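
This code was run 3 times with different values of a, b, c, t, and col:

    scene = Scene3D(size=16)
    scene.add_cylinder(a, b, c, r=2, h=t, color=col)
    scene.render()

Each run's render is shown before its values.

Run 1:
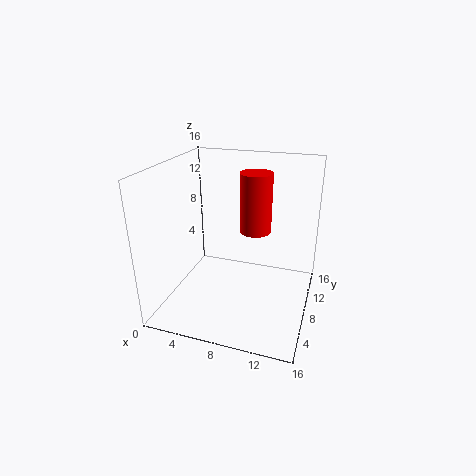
a = 8.5
b = 13.5
c = 6.5
t = 7.5
col = 'red'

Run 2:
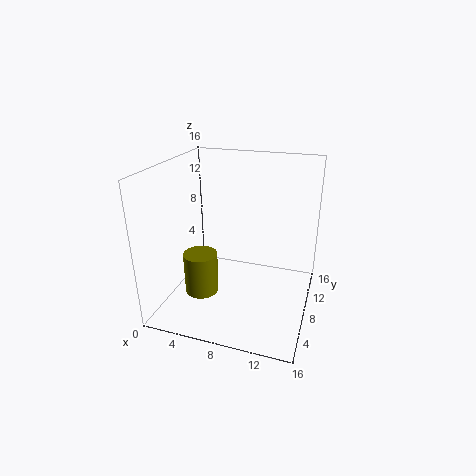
a = 3.5
b = 7.5
c = 0.5
t = 5
col = 'olive'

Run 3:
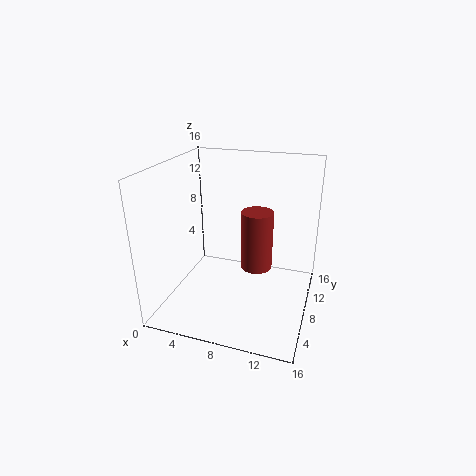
a = 9
b = 12.5
c = 2
t = 7.5
col = 'brown'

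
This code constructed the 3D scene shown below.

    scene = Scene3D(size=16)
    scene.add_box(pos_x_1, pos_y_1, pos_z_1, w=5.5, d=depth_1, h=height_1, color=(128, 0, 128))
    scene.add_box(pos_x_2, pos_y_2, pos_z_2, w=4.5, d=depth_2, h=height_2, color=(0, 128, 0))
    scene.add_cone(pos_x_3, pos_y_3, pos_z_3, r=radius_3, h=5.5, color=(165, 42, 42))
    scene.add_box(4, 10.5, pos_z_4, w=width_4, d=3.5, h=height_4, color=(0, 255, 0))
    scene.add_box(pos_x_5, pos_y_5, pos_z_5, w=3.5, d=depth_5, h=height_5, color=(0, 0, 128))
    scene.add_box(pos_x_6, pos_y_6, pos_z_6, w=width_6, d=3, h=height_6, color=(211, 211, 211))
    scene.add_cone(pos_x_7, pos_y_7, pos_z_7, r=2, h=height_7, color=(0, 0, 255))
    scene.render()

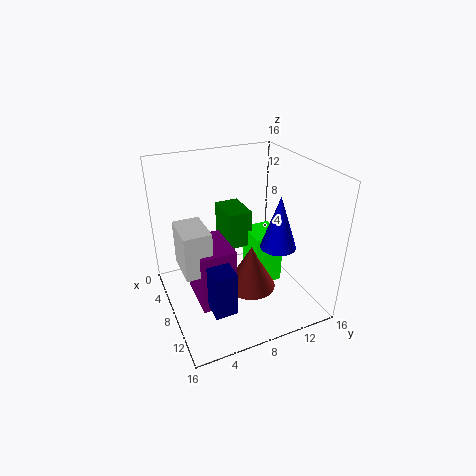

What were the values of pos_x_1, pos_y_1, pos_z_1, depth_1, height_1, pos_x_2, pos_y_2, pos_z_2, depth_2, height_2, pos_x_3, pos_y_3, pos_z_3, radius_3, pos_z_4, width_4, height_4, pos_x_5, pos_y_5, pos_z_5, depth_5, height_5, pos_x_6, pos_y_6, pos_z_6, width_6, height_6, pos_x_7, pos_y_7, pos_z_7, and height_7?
pos_x_1 = 4.5; pos_y_1 = 3; pos_z_1 = 0.5; depth_1 = 4; height_1 = 7; pos_x_2 = 1; pos_y_2 = 8; pos_z_2 = 5; depth_2 = 3; height_2 = 4.5; pos_x_3 = 7.5; pos_y_3 = 10; pos_z_3 = 0.5; radius_3 = 3; pos_z_4 = 0.5; width_4 = 4; height_4 = 6.5; pos_x_5 = 9; pos_y_5 = 3.5; pos_z_5 = 1.5; depth_5 = 2.5; height_5 = 5; pos_x_6 = 5; pos_y_6 = 1.5; pos_z_6 = 5; width_6 = 4.5; height_6 = 5; pos_x_7 = 10; pos_y_7 = 12; pos_z_7 = 7; height_7 = 6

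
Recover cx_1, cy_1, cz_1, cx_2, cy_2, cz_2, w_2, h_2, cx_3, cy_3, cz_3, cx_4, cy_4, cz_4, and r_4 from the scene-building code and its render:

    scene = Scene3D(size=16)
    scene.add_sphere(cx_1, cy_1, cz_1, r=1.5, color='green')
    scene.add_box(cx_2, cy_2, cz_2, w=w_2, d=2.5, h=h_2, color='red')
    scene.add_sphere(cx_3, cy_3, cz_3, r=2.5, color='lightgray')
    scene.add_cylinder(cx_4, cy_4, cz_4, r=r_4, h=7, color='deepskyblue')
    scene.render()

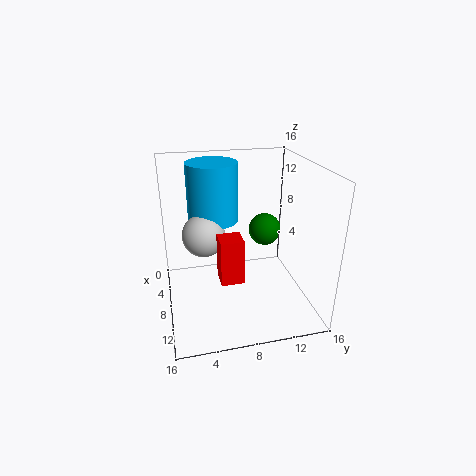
cx_1 = 12.5; cy_1 = 9.5; cz_1 = 11; cx_2 = 8.5; cy_2 = 5.5; cz_2 = 4; w_2 = 2.5; h_2 = 5; cx_3 = 5.5; cy_3 = 4.5; cz_3 = 7.5; cx_4 = 3.5; cy_4 = 6; cz_4 = 8.5; r_4 = 3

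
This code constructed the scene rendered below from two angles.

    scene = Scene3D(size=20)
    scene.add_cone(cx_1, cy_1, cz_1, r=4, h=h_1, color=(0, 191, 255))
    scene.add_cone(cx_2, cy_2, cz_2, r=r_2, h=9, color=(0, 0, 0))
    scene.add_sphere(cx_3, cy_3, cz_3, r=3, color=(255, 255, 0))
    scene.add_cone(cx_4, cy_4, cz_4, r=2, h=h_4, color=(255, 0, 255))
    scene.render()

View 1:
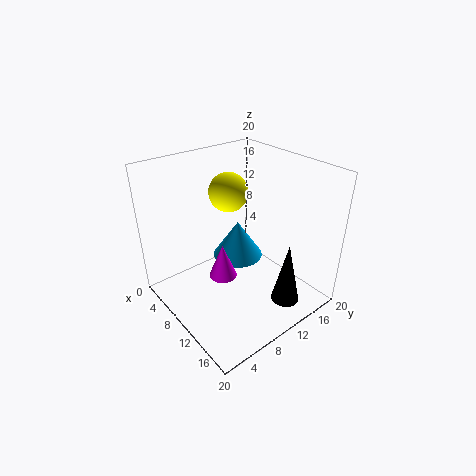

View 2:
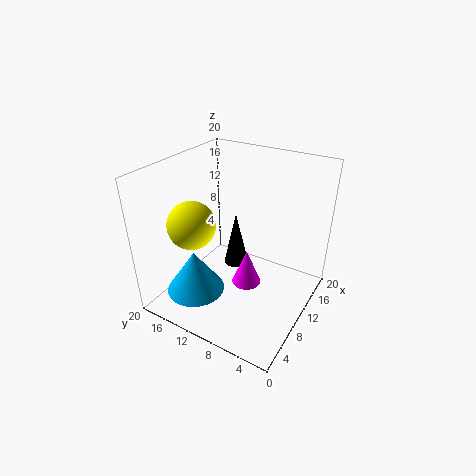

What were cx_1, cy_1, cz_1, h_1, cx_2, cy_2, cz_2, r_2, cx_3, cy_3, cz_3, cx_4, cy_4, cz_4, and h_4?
cx_1 = 5; cy_1 = 14; cz_1 = 3; h_1 = 6; cx_2 = 16; cy_2 = 14; cz_2 = 1; r_2 = 2; cx_3 = 4; cy_3 = 13; cz_3 = 14; cx_4 = 9; cy_4 = 8; cz_4 = 4; h_4 = 5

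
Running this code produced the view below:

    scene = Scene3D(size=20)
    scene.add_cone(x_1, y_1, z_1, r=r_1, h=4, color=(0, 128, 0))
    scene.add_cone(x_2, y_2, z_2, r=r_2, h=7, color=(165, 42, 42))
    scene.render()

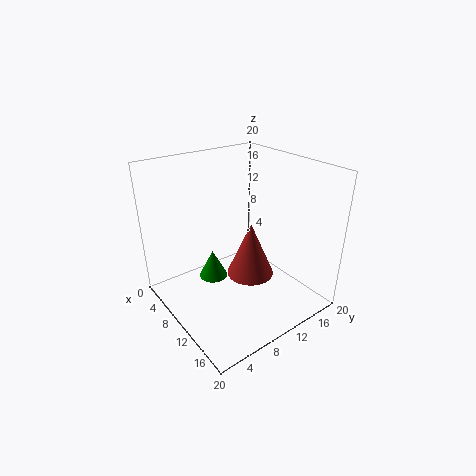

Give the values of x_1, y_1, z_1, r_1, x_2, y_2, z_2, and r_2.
x_1 = 8, y_1 = 7, z_1 = 4, r_1 = 2, x_2 = 14, y_2 = 9, z_2 = 7, r_2 = 3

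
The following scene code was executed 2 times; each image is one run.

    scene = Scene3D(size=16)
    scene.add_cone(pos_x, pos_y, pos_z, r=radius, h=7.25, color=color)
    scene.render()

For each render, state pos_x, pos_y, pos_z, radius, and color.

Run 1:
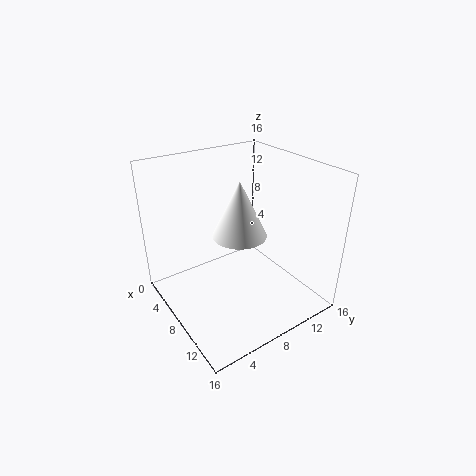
pos_x = 4
pos_y = 11
pos_z = 5.5
radius = 3.5
color = 'white'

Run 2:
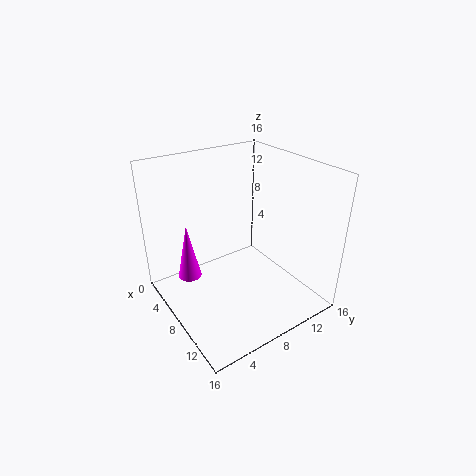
pos_x = 1.5
pos_y = 4.75
pos_z = 0.25
radius = 1.5
color = 'magenta'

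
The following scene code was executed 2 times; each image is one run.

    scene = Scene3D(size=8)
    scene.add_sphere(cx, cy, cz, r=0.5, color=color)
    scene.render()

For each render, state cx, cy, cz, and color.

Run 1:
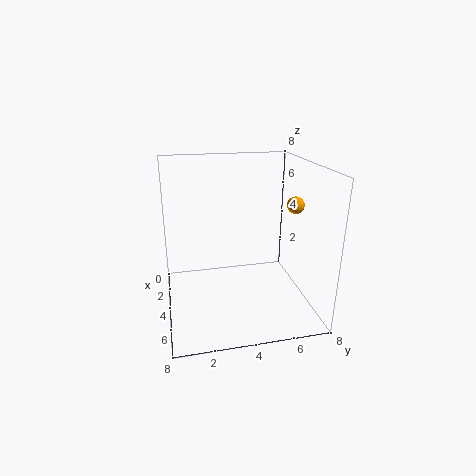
cx = 3.5, cy = 7.5, cz = 5.5, color = 'orange'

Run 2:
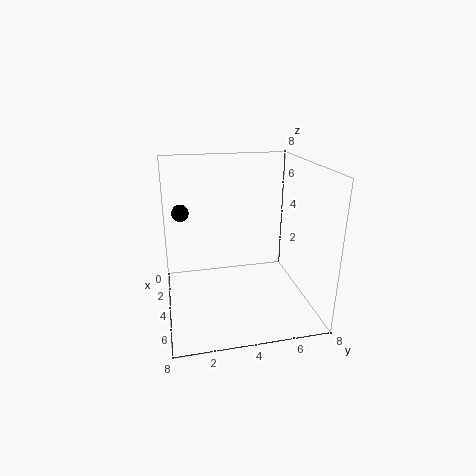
cx = 2, cy = 1, cz = 5, color = 'black'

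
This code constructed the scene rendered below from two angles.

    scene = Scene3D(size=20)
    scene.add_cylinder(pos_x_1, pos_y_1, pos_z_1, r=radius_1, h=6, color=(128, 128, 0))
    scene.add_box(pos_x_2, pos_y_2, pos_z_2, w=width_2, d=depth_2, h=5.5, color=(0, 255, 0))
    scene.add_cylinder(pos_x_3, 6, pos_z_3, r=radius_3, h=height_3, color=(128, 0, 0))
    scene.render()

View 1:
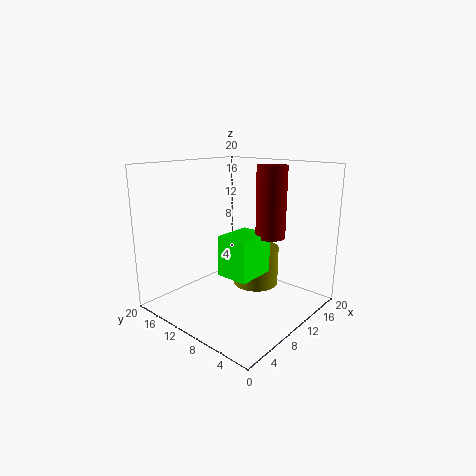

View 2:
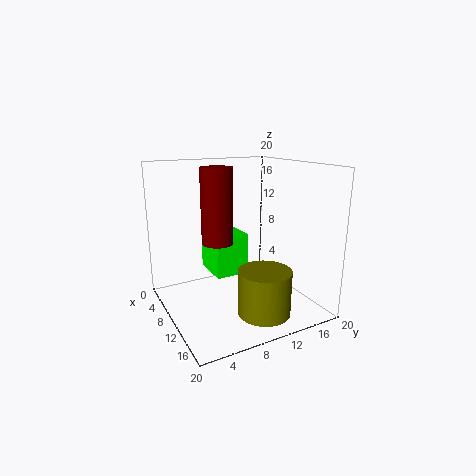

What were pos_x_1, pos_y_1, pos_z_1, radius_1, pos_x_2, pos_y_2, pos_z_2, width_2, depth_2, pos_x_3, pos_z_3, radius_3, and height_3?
pos_x_1 = 15.5; pos_y_1 = 11; pos_z_1 = 1; radius_1 = 3.5; pos_x_2 = 6.5; pos_y_2 = 6; pos_z_2 = 5.5; width_2 = 5.5; depth_2 = 4.5; pos_x_3 = 12; pos_z_3 = 10.5; radius_3 = 2; height_3 = 9.5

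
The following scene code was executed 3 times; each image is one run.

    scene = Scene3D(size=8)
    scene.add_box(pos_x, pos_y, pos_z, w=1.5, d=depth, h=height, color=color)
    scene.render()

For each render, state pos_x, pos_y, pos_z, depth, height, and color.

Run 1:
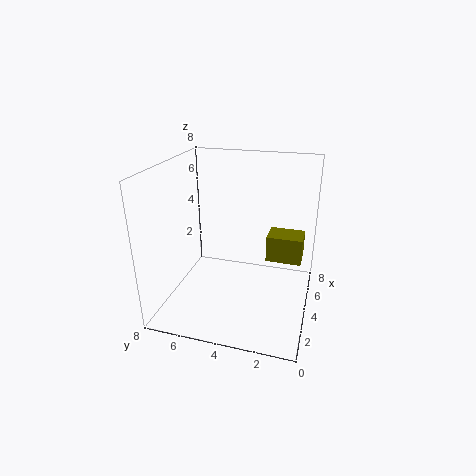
pos_x = 4.5; pos_y = 0.5; pos_z = 2.5; depth = 2; height = 1.5; color = 'olive'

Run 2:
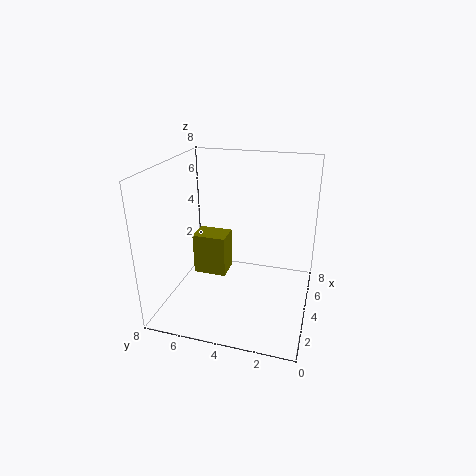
pos_x = 4.5; pos_y = 5; pos_z = 1; depth = 2; height = 2.5; color = 'olive'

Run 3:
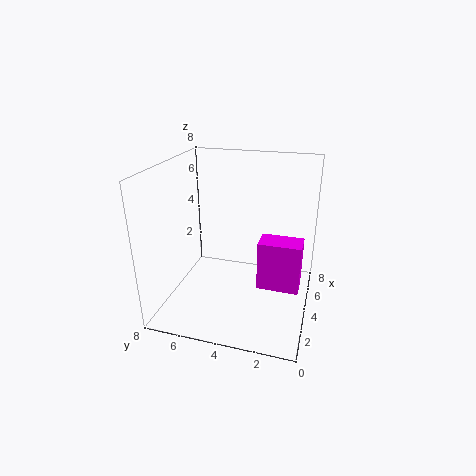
pos_x = 4.5; pos_y = 0.5; pos_z = 0.5; depth = 2.5; height = 3; color = 'magenta'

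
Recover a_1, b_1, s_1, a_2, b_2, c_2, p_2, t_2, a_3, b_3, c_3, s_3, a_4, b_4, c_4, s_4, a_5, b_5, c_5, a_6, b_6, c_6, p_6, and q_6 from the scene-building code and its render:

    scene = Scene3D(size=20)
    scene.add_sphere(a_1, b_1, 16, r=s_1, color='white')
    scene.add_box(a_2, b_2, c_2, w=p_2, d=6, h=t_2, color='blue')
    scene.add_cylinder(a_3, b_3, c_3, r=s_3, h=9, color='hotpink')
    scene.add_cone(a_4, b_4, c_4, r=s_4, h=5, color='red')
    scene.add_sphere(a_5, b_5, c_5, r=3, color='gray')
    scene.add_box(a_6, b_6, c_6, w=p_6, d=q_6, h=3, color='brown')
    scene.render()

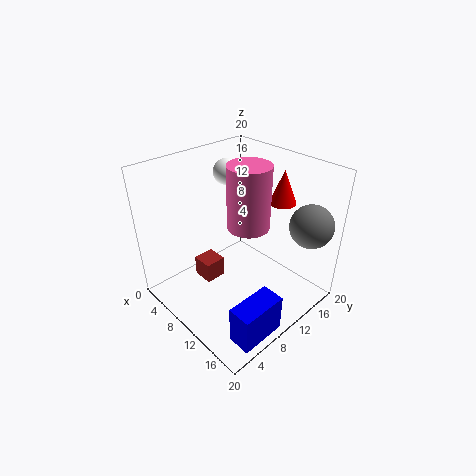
a_1 = 2
b_1 = 15
s_1 = 2
a_2 = 17
b_2 = 2
c_2 = 2
p_2 = 3
t_2 = 5
a_3 = 10
b_3 = 12
c_3 = 11
s_3 = 3
a_4 = 11
b_4 = 18
c_4 = 13
s_4 = 2
a_5 = 17
b_5 = 17
c_5 = 12
a_6 = 5
b_6 = 6
c_6 = 3
p_6 = 3
q_6 = 3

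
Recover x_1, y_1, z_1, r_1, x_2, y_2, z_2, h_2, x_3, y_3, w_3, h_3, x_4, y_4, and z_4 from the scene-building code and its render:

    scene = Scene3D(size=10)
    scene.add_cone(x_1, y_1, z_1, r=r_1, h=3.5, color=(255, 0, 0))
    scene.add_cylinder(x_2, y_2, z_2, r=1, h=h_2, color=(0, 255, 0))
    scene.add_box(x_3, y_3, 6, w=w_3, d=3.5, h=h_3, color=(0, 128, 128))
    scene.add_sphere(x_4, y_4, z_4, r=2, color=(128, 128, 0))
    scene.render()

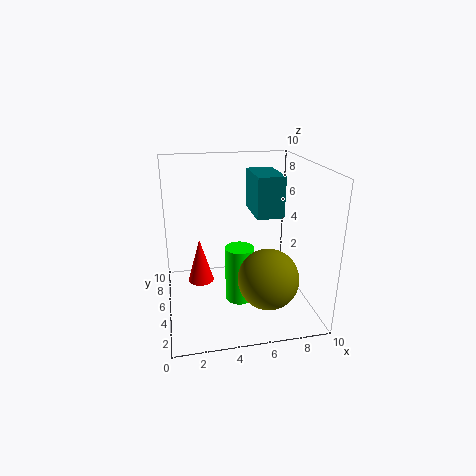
x_1 = 2.5, y_1 = 7.5, z_1 = 0.5, r_1 = 1, x_2 = 5, y_2 = 4.5, z_2 = 0.5, h_2 = 4, x_3 = 6.5, y_3 = 5.5, w_3 = 2, h_3 = 3, x_4 = 6.5, y_4 = 2.5, z_4 = 3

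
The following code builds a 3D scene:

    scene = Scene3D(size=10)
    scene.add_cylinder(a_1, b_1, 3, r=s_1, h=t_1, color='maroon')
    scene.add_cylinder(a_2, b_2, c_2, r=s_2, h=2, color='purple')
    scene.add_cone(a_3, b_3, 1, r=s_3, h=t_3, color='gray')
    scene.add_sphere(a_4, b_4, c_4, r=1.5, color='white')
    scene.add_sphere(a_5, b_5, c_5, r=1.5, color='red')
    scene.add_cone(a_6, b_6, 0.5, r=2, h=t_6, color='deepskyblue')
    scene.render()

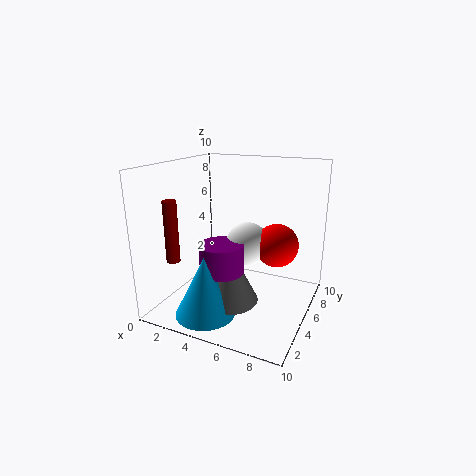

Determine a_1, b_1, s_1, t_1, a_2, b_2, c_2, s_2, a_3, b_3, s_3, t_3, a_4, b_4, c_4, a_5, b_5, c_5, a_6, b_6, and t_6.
a_1 = 0.5; b_1 = 3.5; s_1 = 0.5; t_1 = 4.5; a_2 = 4.5; b_2 = 3.5; c_2 = 3; s_2 = 1.5; a_3 = 5; b_3 = 3.5; s_3 = 2; t_3 = 4; a_4 = 5.5; b_4 = 5.5; c_4 = 4.5; a_5 = 7.5; b_5 = 6; c_5 = 4.5; a_6 = 4; b_6 = 2; t_6 = 4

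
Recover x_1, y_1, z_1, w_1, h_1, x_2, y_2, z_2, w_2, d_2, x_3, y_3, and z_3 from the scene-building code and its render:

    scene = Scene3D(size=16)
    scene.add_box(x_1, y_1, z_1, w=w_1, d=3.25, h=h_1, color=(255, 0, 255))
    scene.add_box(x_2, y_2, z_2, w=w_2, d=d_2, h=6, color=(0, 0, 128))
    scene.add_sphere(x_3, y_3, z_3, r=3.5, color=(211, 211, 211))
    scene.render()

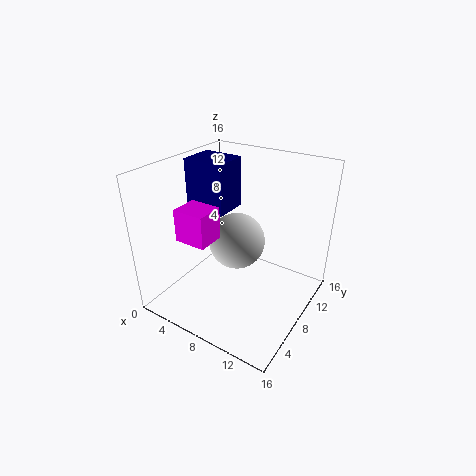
x_1 = 2; y_1 = 4.5; z_1 = 7.5; w_1 = 3.75; h_1 = 3.75; x_2 = 0.25; y_2 = 8.75; z_2 = 9.5; w_2 = 5; d_2 = 4.25; x_3 = 5.75; y_3 = 11.25; z_3 = 5.25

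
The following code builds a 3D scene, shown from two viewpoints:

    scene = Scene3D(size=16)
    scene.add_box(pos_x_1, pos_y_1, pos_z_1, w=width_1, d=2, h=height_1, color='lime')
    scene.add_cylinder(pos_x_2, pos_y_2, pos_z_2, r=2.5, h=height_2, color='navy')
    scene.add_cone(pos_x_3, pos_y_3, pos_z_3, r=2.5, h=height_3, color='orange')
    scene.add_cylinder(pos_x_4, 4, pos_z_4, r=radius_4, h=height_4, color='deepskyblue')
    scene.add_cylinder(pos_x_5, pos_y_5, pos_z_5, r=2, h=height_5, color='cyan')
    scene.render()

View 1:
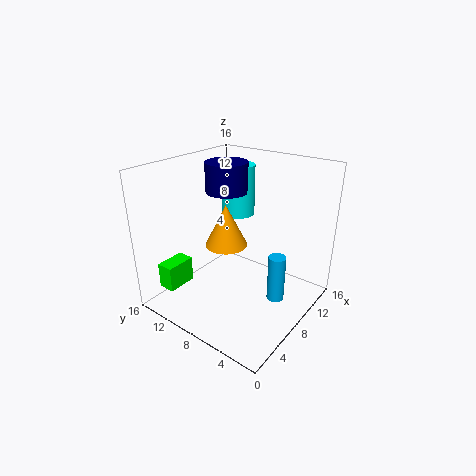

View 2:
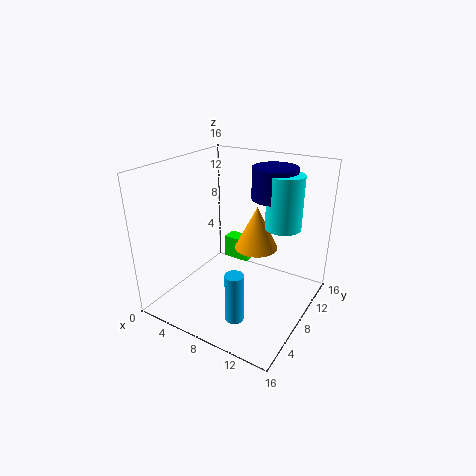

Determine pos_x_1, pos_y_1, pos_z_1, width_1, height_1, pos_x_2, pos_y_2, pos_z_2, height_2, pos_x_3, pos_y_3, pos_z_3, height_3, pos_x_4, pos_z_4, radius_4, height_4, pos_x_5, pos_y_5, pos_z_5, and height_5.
pos_x_1 = 2.5, pos_y_1 = 13.5, pos_z_1 = 1.5, width_1 = 3.5, height_1 = 3, pos_x_2 = 10.5, pos_y_2 = 11.5, pos_z_2 = 12, height_2 = 3.5, pos_x_3 = 9, pos_y_3 = 10.5, pos_z_3 = 6, height_3 = 5, pos_x_4 = 10, pos_z_4 = 0.5, radius_4 = 1, height_4 = 5.5, pos_x_5 = 12, pos_y_5 = 11, pos_z_5 = 9, height_5 = 6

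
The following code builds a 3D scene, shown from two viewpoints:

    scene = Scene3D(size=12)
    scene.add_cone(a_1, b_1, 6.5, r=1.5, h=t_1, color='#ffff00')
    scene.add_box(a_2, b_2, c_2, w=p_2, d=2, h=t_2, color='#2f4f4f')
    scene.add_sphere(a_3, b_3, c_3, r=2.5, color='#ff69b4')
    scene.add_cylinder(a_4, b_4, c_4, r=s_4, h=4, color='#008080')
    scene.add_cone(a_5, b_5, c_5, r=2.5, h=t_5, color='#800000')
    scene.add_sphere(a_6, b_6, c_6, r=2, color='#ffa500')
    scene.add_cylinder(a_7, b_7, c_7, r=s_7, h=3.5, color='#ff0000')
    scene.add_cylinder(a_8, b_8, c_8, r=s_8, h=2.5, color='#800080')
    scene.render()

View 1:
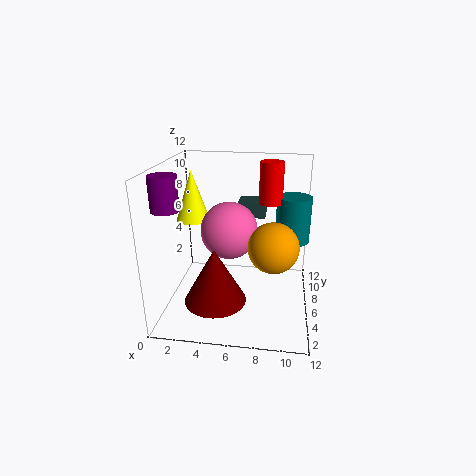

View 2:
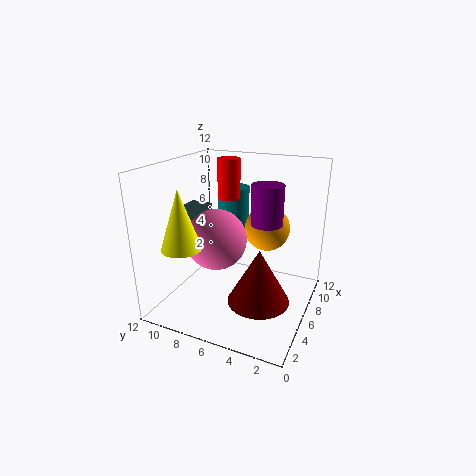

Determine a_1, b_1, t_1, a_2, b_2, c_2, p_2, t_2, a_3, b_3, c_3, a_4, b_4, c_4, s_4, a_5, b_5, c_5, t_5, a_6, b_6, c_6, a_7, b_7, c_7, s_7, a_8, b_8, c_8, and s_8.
a_1 = 1.5; b_1 = 8.5; t_1 = 4.5; a_2 = 5.5; b_2 = 9.5; c_2 = 6.5; p_2 = 2.5; t_2 = 1.5; a_3 = 5; b_3 = 7.5; c_3 = 6; a_4 = 10.5; b_4 = 8.5; c_4 = 5; s_4 = 1.5; a_5 = 4.5; b_5 = 3.5; c_5 = 1.5; t_5 = 4.5; a_6 = 9; b_6 = 4.5; c_6 = 6; a_7 = 8.5; b_7 = 8; c_7 = 8.5; s_7 = 1; a_8 = 1.5; b_8 = 2; c_8 = 9.5; s_8 = 1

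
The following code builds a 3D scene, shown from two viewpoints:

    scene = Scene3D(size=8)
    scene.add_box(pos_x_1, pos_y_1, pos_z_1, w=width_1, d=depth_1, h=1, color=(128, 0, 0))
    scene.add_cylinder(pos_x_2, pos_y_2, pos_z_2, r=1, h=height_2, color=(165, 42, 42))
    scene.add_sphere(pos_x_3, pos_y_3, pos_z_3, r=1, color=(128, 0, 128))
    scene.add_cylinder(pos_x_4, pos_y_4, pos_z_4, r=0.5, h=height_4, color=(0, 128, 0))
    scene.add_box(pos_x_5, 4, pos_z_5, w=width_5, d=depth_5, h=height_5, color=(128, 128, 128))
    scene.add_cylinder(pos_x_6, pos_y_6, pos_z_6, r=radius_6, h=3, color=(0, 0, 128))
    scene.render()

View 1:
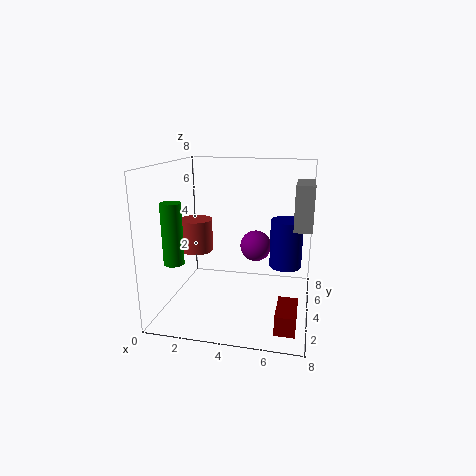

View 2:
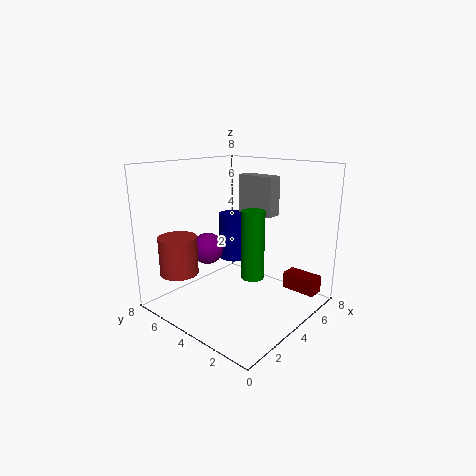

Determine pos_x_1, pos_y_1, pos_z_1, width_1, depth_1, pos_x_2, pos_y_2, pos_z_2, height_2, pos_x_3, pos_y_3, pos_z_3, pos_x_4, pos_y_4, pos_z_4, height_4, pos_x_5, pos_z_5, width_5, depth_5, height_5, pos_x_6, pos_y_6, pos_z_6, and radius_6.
pos_x_1 = 6.5; pos_y_1 = 0.5; pos_z_1 = 0.5; width_1 = 1; depth_1 = 2; pos_x_2 = 1; pos_y_2 = 5.5; pos_z_2 = 2.5; height_2 = 2; pos_x_3 = 4.5; pos_y_3 = 7; pos_z_3 = 2.5; pos_x_4 = 1.5; pos_y_4 = 1; pos_z_4 = 3.5; height_4 = 3; pos_x_5 = 7; pos_z_5 = 4.5; width_5 = 1; depth_5 = 2.5; height_5 = 2.5; pos_x_6 = 6.5; pos_y_6 = 6.5; pos_z_6 = 1.5; radius_6 = 1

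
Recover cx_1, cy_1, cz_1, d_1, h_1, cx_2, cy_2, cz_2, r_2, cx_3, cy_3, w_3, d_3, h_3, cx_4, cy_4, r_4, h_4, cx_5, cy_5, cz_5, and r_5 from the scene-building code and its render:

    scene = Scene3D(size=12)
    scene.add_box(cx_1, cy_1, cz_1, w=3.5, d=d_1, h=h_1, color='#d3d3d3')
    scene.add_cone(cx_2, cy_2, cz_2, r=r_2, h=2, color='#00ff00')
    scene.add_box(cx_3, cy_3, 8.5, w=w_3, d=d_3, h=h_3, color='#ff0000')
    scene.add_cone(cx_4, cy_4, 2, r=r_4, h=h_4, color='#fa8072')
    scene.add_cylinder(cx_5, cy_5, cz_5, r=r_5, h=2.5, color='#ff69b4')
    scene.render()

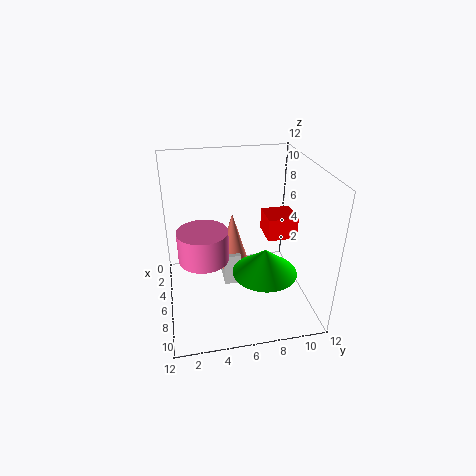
cx_1 = 1.5
cy_1 = 5
cz_1 = 0.5
d_1 = 1.5
h_1 = 3
cx_2 = 9
cy_2 = 7.5
cz_2 = 4.5
r_2 = 2.5
cx_3 = 9
cy_3 = 7
w_3 = 2
d_3 = 2
h_3 = 1.5
cx_4 = 3.5
cy_4 = 6
r_4 = 1.5
h_4 = 5
cx_5 = 7
cy_5 = 3
cz_5 = 5
r_5 = 2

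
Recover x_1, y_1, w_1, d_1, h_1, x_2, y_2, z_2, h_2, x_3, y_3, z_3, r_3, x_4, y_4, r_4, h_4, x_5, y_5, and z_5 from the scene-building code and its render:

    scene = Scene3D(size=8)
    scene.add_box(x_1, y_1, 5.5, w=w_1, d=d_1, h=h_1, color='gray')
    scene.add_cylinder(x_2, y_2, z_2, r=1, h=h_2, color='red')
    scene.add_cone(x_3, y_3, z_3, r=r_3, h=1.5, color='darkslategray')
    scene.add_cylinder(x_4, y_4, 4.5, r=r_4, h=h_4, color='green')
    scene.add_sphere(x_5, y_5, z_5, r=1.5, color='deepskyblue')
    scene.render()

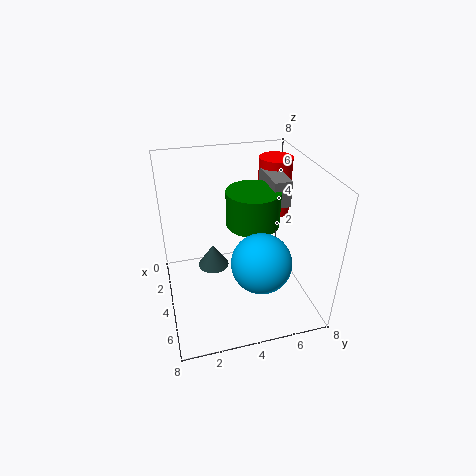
x_1 = 1.5, y_1 = 6, w_1 = 2.5, d_1 = 1, h_1 = 1.5, x_2 = 1.5, y_2 = 7, z_2 = 4, h_2 = 3.5, x_3 = 1.5, y_3 = 3, z_3 = 0.5, r_3 = 1, x_4 = 3.5, y_4 = 5, r_4 = 1.5, h_4 = 2, x_5 = 6.5, y_5 = 4.5, z_5 = 4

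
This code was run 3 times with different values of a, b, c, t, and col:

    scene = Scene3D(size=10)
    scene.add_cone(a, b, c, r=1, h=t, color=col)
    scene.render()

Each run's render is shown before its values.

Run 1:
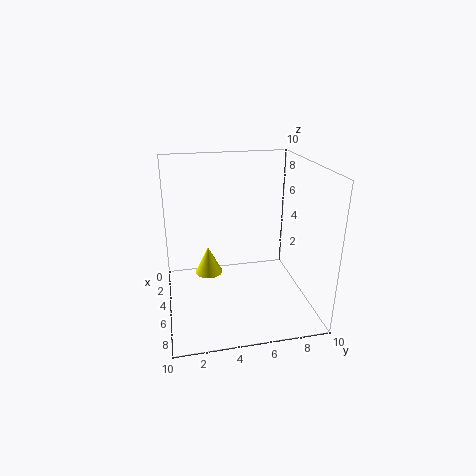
a = 4; b = 3; c = 2; t = 2; col = 'yellow'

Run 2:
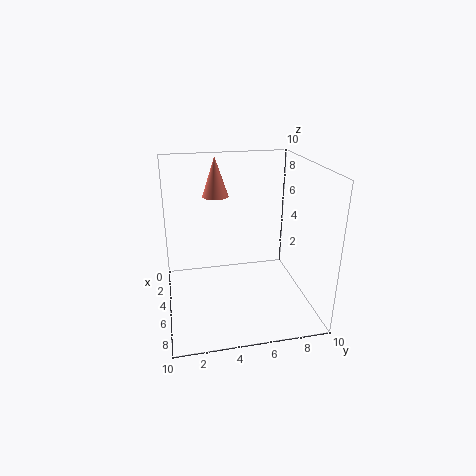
a = 1.5; b = 4; c = 7; t = 3; col = 'salmon'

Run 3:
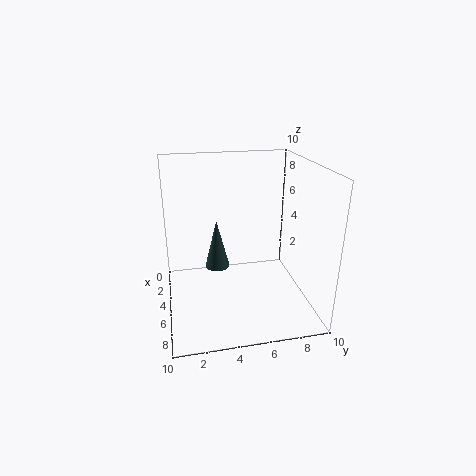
a = 1.5; b = 4; c = 1; t = 4; col = 'darkslategray'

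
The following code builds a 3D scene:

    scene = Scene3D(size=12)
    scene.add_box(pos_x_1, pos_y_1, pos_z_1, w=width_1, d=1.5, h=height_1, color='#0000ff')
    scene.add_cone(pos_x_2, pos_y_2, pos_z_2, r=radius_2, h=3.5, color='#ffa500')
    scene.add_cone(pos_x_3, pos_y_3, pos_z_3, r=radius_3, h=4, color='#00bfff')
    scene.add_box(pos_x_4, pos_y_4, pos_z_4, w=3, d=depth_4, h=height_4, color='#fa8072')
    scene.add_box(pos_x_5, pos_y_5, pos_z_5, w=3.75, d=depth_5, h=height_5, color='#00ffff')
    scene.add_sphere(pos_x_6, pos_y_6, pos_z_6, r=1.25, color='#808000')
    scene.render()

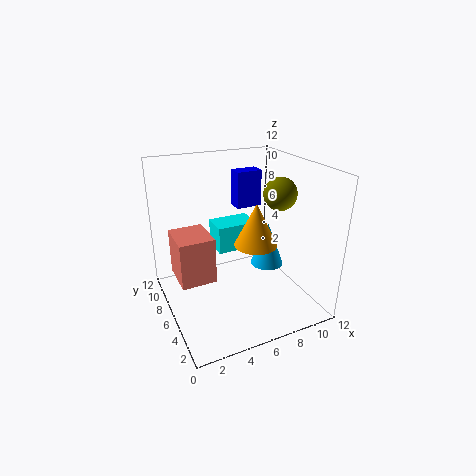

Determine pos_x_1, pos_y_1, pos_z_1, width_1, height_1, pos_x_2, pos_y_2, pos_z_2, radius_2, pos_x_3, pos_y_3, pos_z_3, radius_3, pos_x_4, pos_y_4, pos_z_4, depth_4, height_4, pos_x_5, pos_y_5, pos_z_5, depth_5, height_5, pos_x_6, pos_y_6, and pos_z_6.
pos_x_1 = 8, pos_y_1 = 10.25, pos_z_1 = 6.75, width_1 = 2.5, height_1 = 3.5, pos_x_2 = 7, pos_y_2 = 4.75, pos_z_2 = 5.75, radius_2 = 1.75, pos_x_3 = 9.5, pos_y_3 = 7, pos_z_3 = 2.25, radius_3 = 1.5, pos_x_4 = 1, pos_y_4 = 6, pos_z_4 = 2.25, depth_4 = 3.5, height_4 = 4, pos_x_5 = 5.25, pos_y_5 = 8.25, pos_z_5 = 3.5, depth_5 = 2.5, height_5 = 2.5, pos_x_6 = 8.25, pos_y_6 = 3.5, pos_z_6 = 10.25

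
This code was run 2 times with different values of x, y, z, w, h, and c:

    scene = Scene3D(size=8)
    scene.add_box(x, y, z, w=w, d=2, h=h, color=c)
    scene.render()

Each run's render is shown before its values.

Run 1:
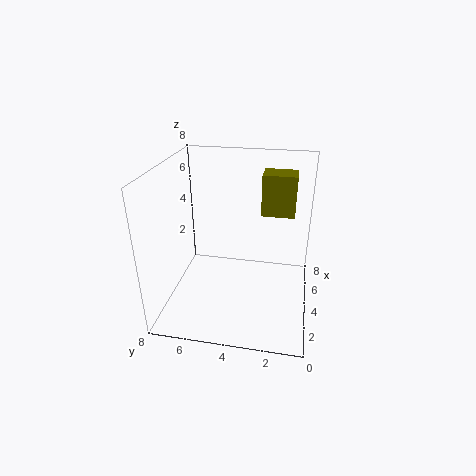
x = 6
y = 1
z = 4.5
w = 1.5
h = 2.5
c = 'olive'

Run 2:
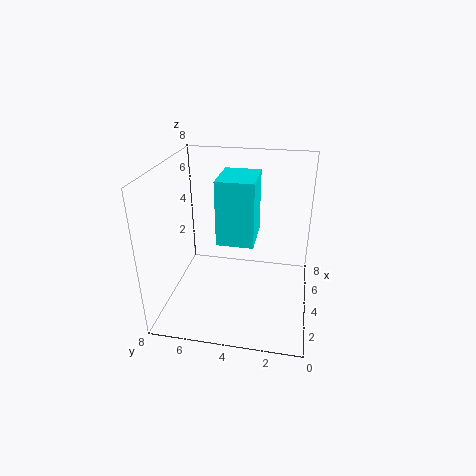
x = 3
y = 3
z = 4
w = 2.5
h = 3.5
c = 'cyan'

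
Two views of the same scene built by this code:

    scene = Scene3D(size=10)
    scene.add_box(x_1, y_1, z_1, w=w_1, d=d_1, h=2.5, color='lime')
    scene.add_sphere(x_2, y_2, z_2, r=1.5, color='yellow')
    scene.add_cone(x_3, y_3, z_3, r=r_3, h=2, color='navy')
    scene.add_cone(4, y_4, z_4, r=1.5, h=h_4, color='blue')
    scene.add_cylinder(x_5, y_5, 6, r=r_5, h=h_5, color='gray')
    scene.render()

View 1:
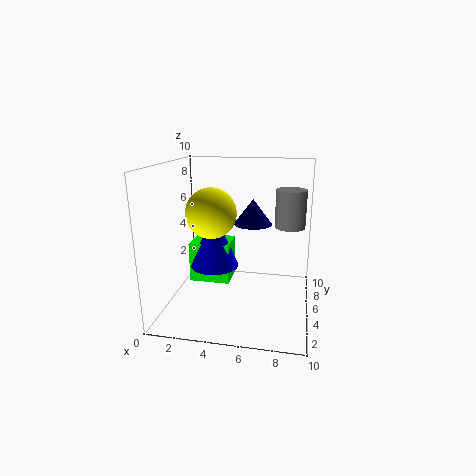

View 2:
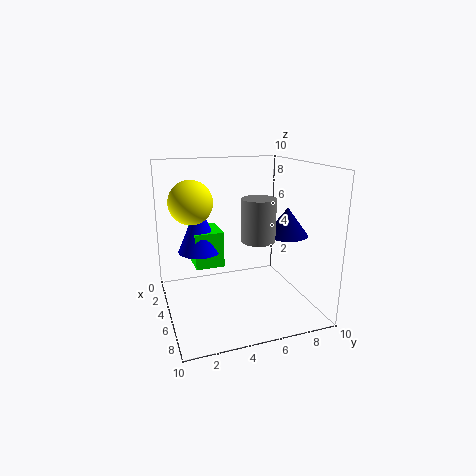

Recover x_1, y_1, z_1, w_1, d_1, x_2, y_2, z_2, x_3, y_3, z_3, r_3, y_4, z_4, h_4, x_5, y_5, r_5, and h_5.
x_1 = 2.5, y_1 = 2, z_1 = 3, w_1 = 2.5, d_1 = 2, x_2 = 4, y_2 = 2, z_2 = 7.5, x_3 = 5.5, y_3 = 8.5, z_3 = 5, r_3 = 1.5, y_4 = 2.5, z_4 = 4, h_4 = 3.5, x_5 = 8.5, y_5 = 5, r_5 = 1, h_5 = 2.5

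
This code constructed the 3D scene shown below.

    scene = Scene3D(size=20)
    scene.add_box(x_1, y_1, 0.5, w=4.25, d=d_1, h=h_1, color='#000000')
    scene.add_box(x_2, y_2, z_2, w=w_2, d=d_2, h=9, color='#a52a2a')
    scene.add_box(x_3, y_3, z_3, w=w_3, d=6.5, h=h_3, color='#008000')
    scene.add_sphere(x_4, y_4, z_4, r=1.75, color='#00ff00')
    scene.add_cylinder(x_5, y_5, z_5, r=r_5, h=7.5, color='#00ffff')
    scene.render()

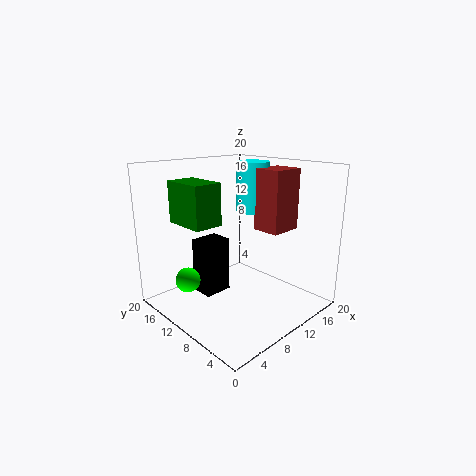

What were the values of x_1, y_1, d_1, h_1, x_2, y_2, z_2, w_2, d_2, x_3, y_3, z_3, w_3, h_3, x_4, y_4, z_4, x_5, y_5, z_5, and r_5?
x_1 = 7; y_1 = 13.25; d_1 = 3.5; h_1 = 8.25; x_2 = 14.5; y_2 = 7; z_2 = 10; w_2 = 5; d_2 = 4.25; x_3 = 4.75; y_3 = 12.25; z_3 = 11.5; w_3 = 4.25; h_3 = 6; x_4 = 4.25; y_4 = 14.25; z_4 = 4; x_5 = 16; y_5 = 13; z_5 = 12.25; r_5 = 2.5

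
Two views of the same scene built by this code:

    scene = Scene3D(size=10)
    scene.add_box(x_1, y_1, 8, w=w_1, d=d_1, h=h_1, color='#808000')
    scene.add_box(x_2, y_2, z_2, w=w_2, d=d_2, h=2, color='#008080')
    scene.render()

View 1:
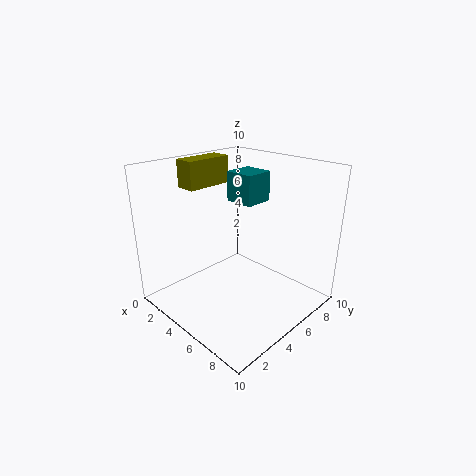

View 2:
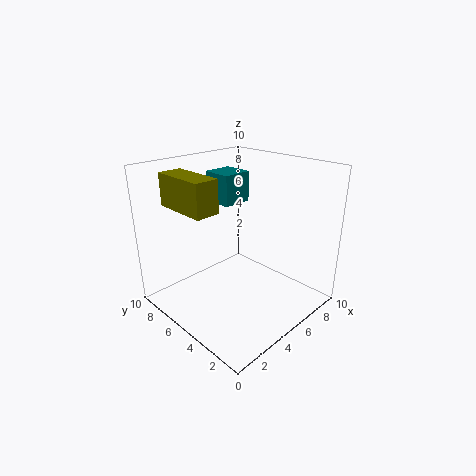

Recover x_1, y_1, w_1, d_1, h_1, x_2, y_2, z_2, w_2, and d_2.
x_1 = 0.5, y_1 = 3.5, w_1 = 1.5, d_1 = 3.5, h_1 = 2, x_2 = 4, y_2 = 5, z_2 = 7.5, w_2 = 2, d_2 = 2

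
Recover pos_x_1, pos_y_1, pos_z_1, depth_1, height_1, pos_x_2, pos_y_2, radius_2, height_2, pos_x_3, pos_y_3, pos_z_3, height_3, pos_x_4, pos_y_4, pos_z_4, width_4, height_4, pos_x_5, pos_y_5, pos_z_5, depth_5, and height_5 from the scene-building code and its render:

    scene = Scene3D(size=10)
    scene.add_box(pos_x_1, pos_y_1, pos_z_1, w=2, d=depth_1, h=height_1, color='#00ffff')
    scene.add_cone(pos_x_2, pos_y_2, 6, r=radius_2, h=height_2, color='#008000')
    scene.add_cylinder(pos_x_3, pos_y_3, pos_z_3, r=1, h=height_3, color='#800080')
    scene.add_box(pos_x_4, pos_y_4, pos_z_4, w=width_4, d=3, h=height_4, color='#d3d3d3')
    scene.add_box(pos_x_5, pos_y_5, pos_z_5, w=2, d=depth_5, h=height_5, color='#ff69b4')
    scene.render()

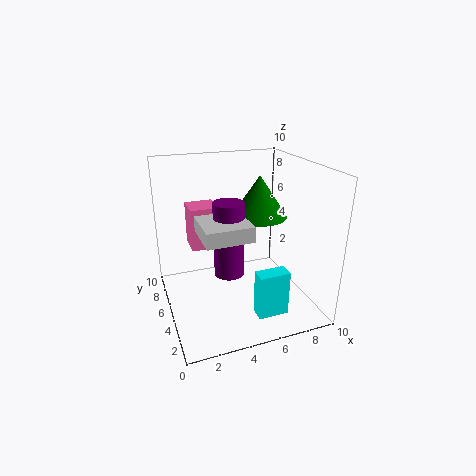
pos_x_1 = 5; pos_y_1 = 1; pos_z_1 = 1; depth_1 = 1; height_1 = 3; pos_x_2 = 7; pos_y_2 = 6; radius_2 = 2; height_2 = 3; pos_x_3 = 4; pos_y_3 = 4; pos_z_3 = 3; height_3 = 5; pos_x_4 = 2; pos_y_4 = 2; pos_z_4 = 6; width_4 = 3; height_4 = 1; pos_x_5 = 2; pos_y_5 = 6; pos_z_5 = 4; depth_5 = 2; height_5 = 3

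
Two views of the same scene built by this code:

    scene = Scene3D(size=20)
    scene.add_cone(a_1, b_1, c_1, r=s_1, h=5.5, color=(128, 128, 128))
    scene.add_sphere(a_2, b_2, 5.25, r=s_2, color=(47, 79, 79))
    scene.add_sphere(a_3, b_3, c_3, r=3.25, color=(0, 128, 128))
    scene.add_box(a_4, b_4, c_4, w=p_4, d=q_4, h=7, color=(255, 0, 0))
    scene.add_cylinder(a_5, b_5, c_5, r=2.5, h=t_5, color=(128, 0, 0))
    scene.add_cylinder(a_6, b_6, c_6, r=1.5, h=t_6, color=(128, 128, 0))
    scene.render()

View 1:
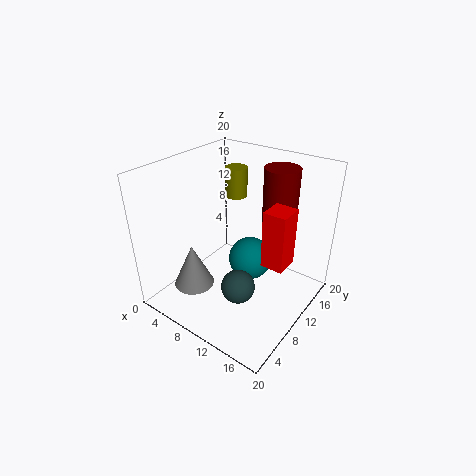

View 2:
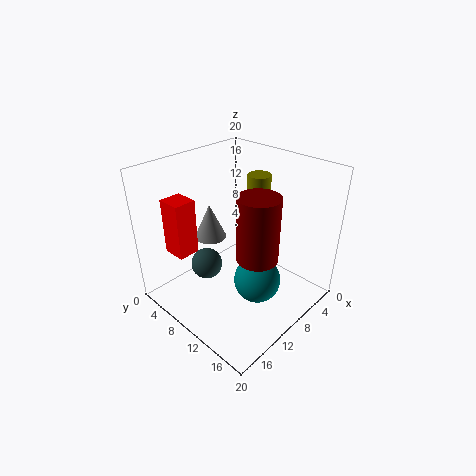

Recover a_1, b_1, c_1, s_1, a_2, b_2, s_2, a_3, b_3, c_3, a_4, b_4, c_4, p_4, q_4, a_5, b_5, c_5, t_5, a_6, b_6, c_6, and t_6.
a_1 = 8.5; b_1 = 2.5; c_1 = 6.5; s_1 = 2.5; a_2 = 12.75; b_2 = 6.25; s_2 = 2.25; a_3 = 9.75; b_3 = 13.5; c_3 = 4.5; a_4 = 16.25; b_4 = 6; c_4 = 10.5; p_4 = 2.75; q_4 = 3; a_5 = 13; b_5 = 16; c_5 = 11; t_5 = 8; a_6 = 8.25; b_6 = 12; c_6 = 15.25; t_6 = 4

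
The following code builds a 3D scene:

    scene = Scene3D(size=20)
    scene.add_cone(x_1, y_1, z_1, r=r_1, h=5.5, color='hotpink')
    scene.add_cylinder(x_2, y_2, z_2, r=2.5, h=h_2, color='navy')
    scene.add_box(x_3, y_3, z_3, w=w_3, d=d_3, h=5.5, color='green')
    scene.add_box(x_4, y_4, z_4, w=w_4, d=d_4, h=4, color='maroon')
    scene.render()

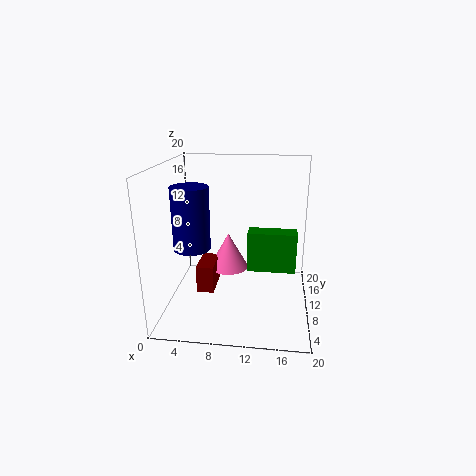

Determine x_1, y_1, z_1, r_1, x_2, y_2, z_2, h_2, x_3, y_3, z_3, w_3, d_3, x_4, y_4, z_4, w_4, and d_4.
x_1 = 8
y_1 = 14
z_1 = 3.5
r_1 = 3
x_2 = 4
y_2 = 8
z_2 = 9
h_2 = 8.5
x_3 = 11.5
y_3 = 8
z_3 = 6
w_3 = 6.5
d_3 = 2.5
x_4 = 4
y_4 = 9
z_4 = 1.5
w_4 = 2.5
d_4 = 5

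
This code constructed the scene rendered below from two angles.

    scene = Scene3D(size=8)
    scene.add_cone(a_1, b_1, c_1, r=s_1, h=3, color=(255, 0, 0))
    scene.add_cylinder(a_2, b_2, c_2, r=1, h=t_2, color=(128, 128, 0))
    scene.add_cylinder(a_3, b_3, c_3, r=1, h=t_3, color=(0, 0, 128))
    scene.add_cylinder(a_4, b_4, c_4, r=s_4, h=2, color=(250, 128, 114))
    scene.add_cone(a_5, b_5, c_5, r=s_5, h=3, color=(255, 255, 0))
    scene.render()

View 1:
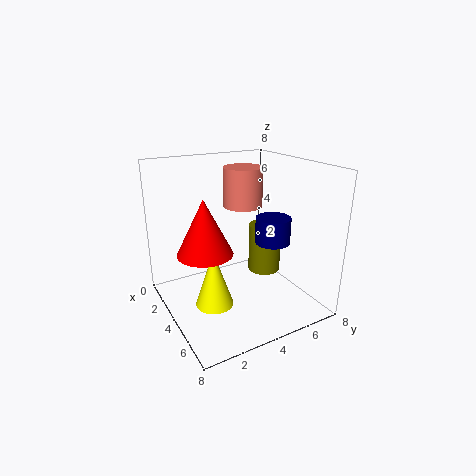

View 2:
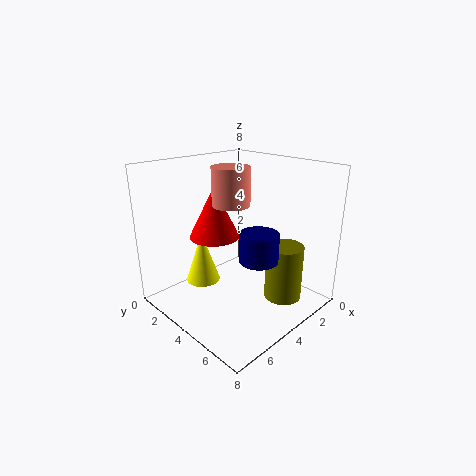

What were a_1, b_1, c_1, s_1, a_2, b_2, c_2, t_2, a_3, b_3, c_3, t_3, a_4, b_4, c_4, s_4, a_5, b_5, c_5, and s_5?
a_1 = 4
b_1 = 2
c_1 = 3.5
s_1 = 1.5
a_2 = 3
b_2 = 6.5
c_2 = 1
t_2 = 3
a_3 = 4.5
b_3 = 6
c_3 = 3.5
t_3 = 1.5
a_4 = 4.5
b_4 = 4
c_4 = 6
s_4 = 1
a_5 = 5
b_5 = 2
c_5 = 1
s_5 = 1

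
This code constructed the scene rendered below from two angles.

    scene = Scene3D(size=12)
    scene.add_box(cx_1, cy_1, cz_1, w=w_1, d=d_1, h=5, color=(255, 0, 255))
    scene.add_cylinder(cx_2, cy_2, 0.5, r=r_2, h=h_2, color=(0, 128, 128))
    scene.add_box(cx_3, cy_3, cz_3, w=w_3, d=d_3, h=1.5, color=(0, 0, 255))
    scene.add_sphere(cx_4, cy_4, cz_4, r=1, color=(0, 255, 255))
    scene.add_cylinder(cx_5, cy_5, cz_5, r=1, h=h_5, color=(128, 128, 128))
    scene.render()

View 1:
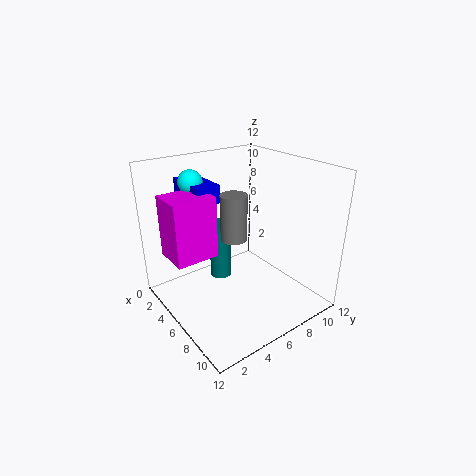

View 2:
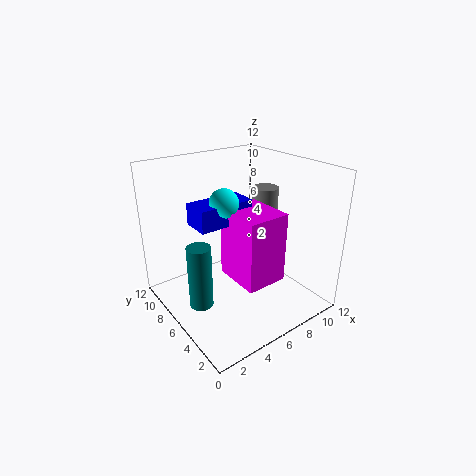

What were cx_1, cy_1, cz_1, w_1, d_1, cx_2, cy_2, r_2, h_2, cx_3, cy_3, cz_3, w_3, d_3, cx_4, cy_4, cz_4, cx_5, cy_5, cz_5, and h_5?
cx_1 = 3
cy_1 = 0.5
cz_1 = 5
w_1 = 3
d_1 = 3.5
cx_2 = 2.5
cy_2 = 6.5
r_2 = 1
h_2 = 5.5
cx_3 = 1
cy_3 = 3
cz_3 = 9
w_3 = 4
d_3 = 2
cx_4 = 3
cy_4 = 3.5
cz_4 = 10.5
cx_5 = 7.5
cy_5 = 4.5
cz_5 = 7
h_5 = 3.5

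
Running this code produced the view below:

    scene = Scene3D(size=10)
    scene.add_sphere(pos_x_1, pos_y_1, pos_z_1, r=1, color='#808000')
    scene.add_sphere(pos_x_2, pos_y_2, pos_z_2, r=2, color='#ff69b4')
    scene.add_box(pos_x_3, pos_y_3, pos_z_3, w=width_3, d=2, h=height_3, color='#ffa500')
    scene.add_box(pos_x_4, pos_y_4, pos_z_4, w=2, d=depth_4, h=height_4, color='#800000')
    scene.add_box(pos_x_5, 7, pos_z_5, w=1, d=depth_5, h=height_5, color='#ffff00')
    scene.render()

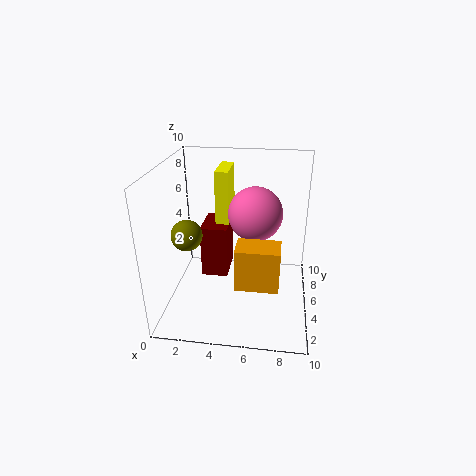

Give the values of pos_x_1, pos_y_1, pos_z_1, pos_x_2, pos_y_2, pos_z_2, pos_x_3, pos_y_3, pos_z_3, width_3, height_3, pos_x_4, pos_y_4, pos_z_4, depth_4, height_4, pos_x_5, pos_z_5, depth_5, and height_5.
pos_x_1 = 2
pos_y_1 = 3
pos_z_1 = 6
pos_x_2 = 6
pos_y_2 = 7
pos_z_2 = 6
pos_x_3 = 5
pos_y_3 = 3
pos_z_3 = 2
width_3 = 3
height_3 = 3
pos_x_4 = 2
pos_y_4 = 6
pos_z_4 = 1
depth_4 = 3
height_4 = 4
pos_x_5 = 3
pos_z_5 = 5
depth_5 = 3
height_5 = 4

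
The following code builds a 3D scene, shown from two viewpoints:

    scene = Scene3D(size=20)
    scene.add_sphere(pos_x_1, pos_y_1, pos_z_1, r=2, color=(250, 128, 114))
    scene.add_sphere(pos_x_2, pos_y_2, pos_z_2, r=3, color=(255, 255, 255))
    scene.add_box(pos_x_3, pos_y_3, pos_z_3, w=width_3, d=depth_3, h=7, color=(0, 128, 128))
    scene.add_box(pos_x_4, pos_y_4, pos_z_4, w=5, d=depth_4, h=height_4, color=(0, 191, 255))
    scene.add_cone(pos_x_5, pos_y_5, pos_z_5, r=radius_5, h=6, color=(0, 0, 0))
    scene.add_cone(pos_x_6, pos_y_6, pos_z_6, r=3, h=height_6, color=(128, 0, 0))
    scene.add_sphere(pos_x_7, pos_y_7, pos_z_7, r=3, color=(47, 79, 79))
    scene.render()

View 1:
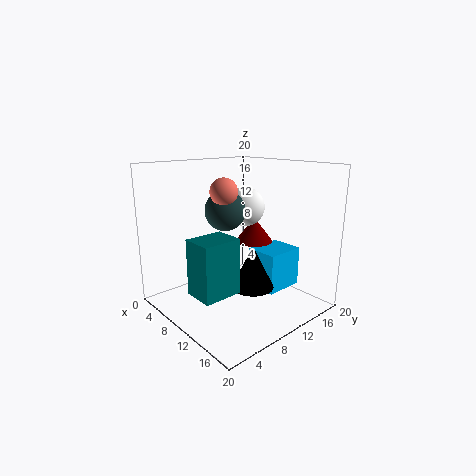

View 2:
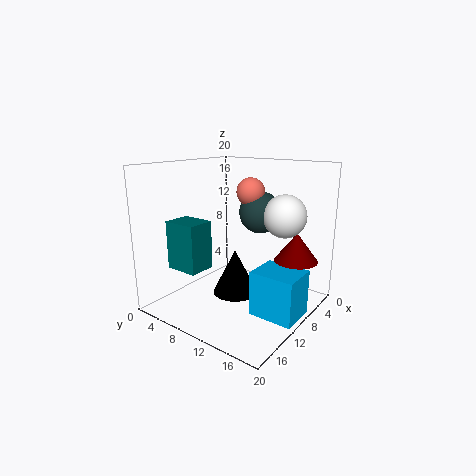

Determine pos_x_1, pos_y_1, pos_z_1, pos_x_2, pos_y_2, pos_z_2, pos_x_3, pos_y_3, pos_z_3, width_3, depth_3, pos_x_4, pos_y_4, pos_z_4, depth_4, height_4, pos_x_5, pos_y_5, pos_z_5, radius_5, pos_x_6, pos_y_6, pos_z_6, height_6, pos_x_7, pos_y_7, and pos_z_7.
pos_x_1 = 7; pos_y_1 = 10; pos_z_1 = 16; pos_x_2 = 6; pos_y_2 = 15; pos_z_2 = 13; pos_x_3 = 11; pos_y_3 = 1; pos_z_3 = 5; width_3 = 4; depth_3 = 5; pos_x_4 = 8; pos_y_4 = 14; pos_z_4 = 1; depth_4 = 6; height_4 = 6; pos_x_5 = 12; pos_y_5 = 11; pos_z_5 = 3; radius_5 = 3; pos_x_6 = 6; pos_y_6 = 17; pos_z_6 = 7; height_6 = 4; pos_x_7 = 6; pos_y_7 = 11; pos_z_7 = 13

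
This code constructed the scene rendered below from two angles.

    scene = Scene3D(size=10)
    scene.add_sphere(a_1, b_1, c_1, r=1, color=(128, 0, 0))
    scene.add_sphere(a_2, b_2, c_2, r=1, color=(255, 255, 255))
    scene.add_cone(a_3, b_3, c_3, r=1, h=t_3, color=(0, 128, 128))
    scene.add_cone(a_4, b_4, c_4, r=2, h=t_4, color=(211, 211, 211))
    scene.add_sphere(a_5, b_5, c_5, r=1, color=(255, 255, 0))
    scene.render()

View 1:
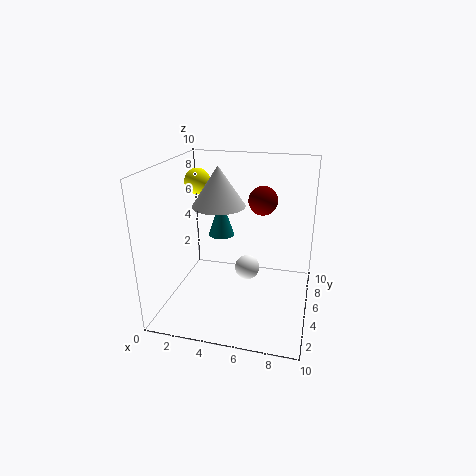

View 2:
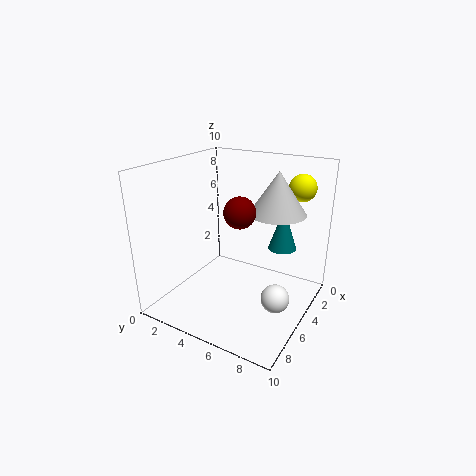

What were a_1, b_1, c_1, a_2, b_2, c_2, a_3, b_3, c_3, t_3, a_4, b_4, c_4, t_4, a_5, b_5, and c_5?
a_1 = 6.5; b_1 = 6; c_1 = 7.5; a_2 = 5; b_2 = 8; c_2 = 1; a_3 = 3; b_3 = 7.5; c_3 = 4; t_3 = 3; a_4 = 3; b_4 = 7; c_4 = 6.5; t_4 = 3; a_5 = 1; b_5 = 8; c_5 = 8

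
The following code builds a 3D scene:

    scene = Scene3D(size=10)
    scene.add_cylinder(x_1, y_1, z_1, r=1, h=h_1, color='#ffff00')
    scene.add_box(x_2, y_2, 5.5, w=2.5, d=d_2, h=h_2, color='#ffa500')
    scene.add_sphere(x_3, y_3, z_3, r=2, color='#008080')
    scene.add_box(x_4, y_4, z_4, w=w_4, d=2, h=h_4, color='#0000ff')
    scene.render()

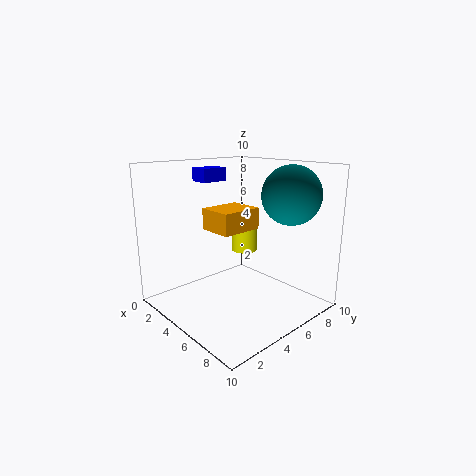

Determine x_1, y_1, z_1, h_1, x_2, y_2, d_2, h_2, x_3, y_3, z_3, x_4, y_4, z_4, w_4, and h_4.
x_1 = 3; y_1 = 7.5; z_1 = 3; h_1 = 3; x_2 = 3; y_2 = 3.5; d_2 = 3; h_2 = 1.5; x_3 = 7.5; y_3 = 7.5; z_3 = 8; x_4 = 0.5; y_4 = 4.5; z_4 = 8.5; w_4 = 1.5; h_4 = 1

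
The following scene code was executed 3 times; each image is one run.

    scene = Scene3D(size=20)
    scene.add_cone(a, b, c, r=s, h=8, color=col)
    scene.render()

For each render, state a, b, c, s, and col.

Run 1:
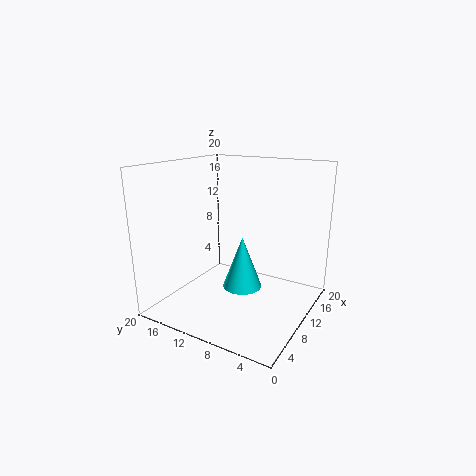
a = 13; b = 11; c = 1; s = 3; col = 'cyan'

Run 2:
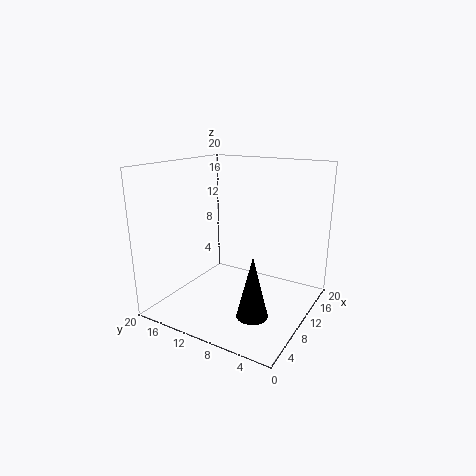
a = 5; b = 5; c = 2; s = 2; col = 'black'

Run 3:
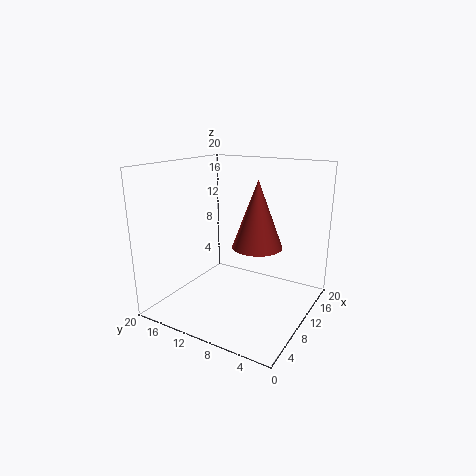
a = 6; b = 5; c = 11; s = 3; col = 'brown'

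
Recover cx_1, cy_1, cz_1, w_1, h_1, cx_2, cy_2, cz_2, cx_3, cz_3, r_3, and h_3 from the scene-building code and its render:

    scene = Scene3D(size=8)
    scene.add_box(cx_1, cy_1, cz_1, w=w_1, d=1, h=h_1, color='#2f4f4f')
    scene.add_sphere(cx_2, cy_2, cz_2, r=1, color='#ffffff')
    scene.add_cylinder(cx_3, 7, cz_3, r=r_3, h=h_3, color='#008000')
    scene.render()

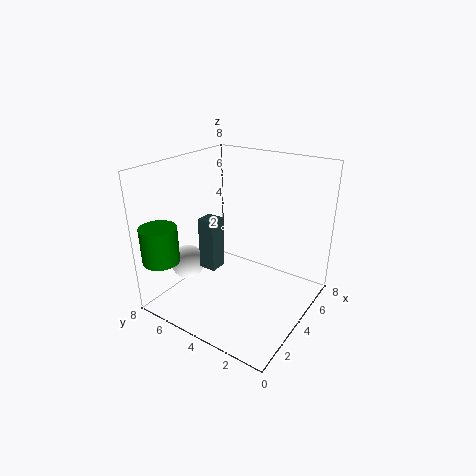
cx_1 = 3
cy_1 = 5
cz_1 = 2
w_1 = 1
h_1 = 3
cx_2 = 3
cy_2 = 7
cz_2 = 2
cx_3 = 1
cz_3 = 3
r_3 = 1
h_3 = 2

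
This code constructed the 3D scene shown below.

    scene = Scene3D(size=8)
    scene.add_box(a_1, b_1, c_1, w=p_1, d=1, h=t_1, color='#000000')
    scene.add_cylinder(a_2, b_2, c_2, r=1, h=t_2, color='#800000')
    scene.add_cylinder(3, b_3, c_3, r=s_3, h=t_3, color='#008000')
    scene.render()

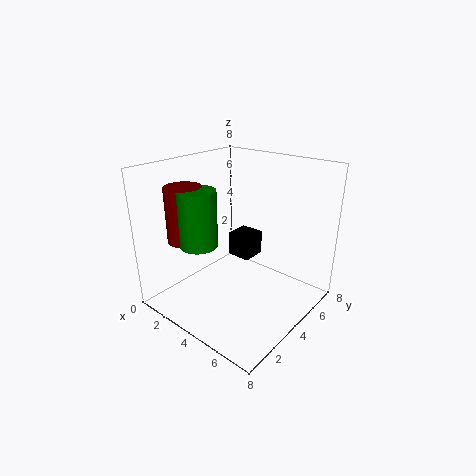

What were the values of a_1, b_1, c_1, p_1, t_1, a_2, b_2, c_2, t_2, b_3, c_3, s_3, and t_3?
a_1 = 6; b_1 = 1; c_1 = 5; p_1 = 1; t_1 = 1; a_2 = 2; b_2 = 2; c_2 = 4; t_2 = 3; b_3 = 2; c_3 = 4; s_3 = 1; t_3 = 3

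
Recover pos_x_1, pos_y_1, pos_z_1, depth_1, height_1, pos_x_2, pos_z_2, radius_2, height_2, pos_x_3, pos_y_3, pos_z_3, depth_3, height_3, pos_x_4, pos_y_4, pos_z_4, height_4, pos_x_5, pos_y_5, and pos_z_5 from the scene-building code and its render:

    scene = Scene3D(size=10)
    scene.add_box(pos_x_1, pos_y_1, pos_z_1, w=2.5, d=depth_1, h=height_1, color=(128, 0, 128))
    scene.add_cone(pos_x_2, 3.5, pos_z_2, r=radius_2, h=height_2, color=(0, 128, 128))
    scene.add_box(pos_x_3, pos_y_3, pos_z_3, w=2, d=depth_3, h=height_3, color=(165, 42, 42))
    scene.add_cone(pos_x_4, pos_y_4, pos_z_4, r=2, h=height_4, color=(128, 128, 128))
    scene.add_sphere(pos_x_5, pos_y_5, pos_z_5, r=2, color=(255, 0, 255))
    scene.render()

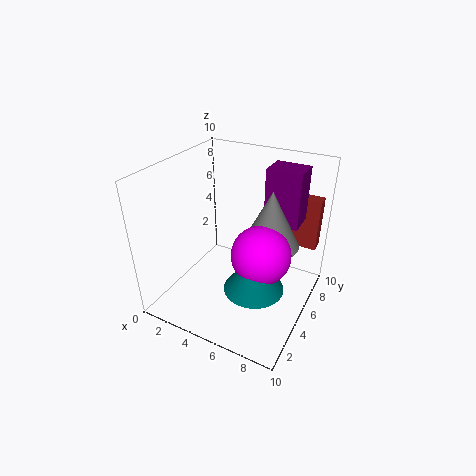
pos_x_1 = 6
pos_y_1 = 7
pos_z_1 = 5.5
depth_1 = 2
height_1 = 4
pos_x_2 = 7
pos_z_2 = 2.5
radius_2 = 2
height_2 = 2.5
pos_x_3 = 7.5
pos_y_3 = 9
pos_z_3 = 3
depth_3 = 1
height_3 = 4
pos_x_4 = 7
pos_y_4 = 6
pos_z_4 = 4.5
height_4 = 4
pos_x_5 = 7
pos_y_5 = 4.5
pos_z_5 = 4.5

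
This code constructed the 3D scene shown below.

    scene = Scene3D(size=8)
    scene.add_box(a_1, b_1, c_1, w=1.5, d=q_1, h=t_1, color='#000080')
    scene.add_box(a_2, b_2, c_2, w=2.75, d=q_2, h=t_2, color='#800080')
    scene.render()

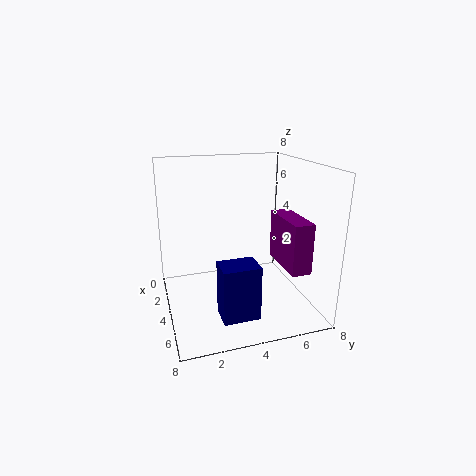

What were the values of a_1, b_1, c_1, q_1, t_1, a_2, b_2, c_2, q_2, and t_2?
a_1 = 5; b_1 = 2.5; c_1 = 0.25; q_1 = 2; t_1 = 3; a_2 = 5; b_2 = 5.5; c_2 = 3.25; q_2 = 1; t_2 = 2.5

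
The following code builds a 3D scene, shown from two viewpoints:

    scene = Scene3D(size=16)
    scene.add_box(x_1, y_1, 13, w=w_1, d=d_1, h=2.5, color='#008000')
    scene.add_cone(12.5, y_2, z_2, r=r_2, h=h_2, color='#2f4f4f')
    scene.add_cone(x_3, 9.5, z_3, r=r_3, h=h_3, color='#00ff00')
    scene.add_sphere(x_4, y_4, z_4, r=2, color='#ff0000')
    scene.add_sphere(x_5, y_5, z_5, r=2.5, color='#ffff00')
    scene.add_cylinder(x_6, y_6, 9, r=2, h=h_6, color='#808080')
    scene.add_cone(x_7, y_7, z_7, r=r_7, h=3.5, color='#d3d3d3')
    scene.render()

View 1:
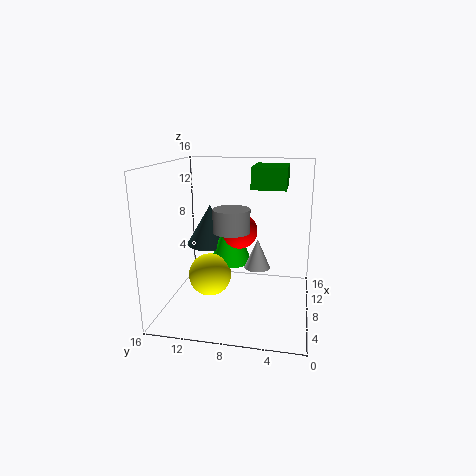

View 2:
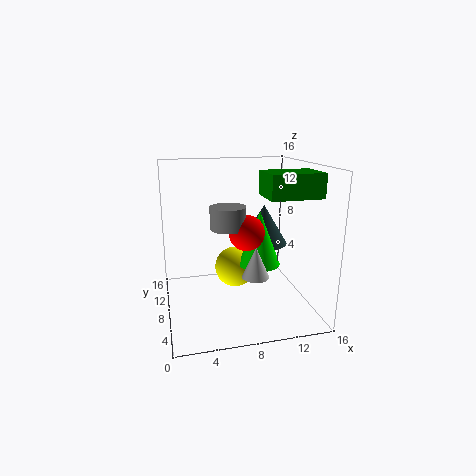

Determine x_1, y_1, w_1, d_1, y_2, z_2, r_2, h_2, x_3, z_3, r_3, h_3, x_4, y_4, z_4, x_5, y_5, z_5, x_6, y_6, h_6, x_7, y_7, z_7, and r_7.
x_1 = 10
y_1 = 3
w_1 = 5.5
d_1 = 4
y_2 = 12.5
z_2 = 5.5
r_2 = 3
h_2 = 5
x_3 = 11
z_3 = 4
r_3 = 2.5
h_3 = 6.5
x_4 = 9
y_4 = 8
z_4 = 8.5
x_5 = 8.5
y_5 = 11.5
z_5 = 3
x_6 = 7
y_6 = 8.5
h_6 = 2.5
x_7 = 9.5
y_7 = 6
z_7 = 4
r_7 = 1.5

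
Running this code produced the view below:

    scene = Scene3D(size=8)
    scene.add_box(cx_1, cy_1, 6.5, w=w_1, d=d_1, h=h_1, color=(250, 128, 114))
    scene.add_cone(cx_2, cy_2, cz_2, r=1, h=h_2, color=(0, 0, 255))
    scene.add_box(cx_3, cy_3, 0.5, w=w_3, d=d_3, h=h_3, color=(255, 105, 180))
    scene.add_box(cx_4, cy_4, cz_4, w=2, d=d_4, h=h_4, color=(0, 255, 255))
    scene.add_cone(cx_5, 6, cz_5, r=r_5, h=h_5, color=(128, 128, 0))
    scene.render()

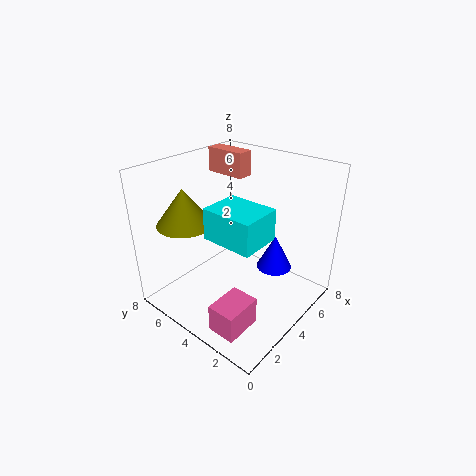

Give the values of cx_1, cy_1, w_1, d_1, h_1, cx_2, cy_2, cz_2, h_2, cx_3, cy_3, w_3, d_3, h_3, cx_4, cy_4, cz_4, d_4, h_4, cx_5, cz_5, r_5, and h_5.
cx_1 = 6
cy_1 = 5.5
w_1 = 1
d_1 = 2.5
h_1 = 1.5
cx_2 = 5.5
cy_2 = 2.5
cz_2 = 2
h_2 = 2
cx_3 = 0.5
cy_3 = 1.5
w_3 = 2
d_3 = 1.5
h_3 = 1.5
cx_4 = 1
cy_4 = 1
cz_4 = 5.5
d_4 = 2.5
h_4 = 1.5
cx_5 = 2
cz_5 = 5
r_5 = 1.5
h_5 = 2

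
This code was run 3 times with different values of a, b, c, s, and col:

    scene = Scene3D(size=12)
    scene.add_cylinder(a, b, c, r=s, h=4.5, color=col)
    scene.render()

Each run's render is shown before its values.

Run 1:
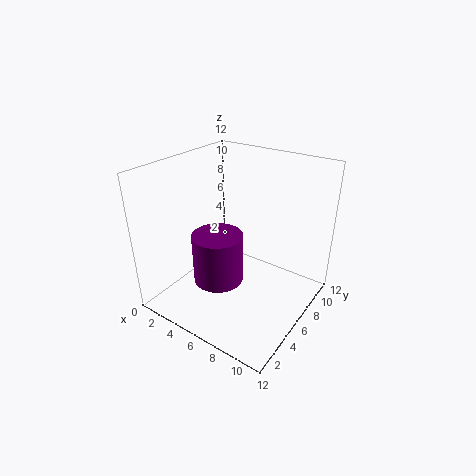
a = 4; b = 5.75; c = 1.25; s = 2.25; col = 'purple'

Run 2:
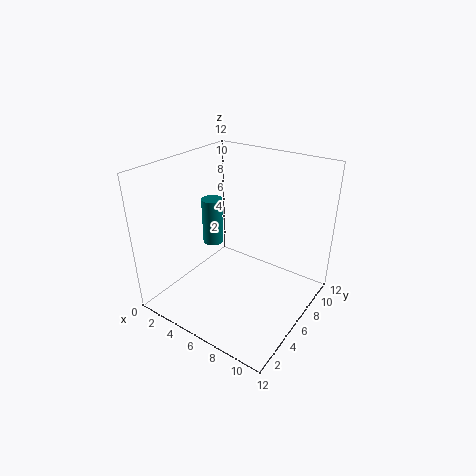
a = 1.25; b = 8.5; c = 3; s = 1; col = 'teal'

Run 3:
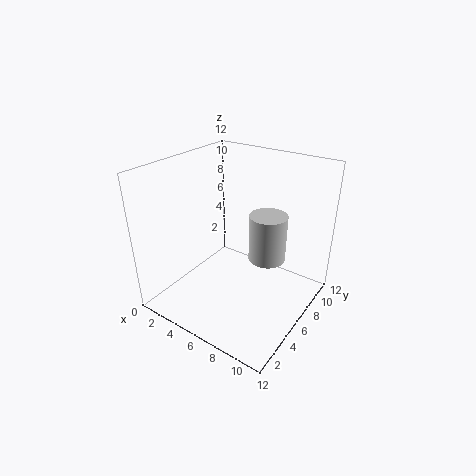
a = 6.75; b = 9.75; c = 2.25; s = 1.75; col = 'lightgray'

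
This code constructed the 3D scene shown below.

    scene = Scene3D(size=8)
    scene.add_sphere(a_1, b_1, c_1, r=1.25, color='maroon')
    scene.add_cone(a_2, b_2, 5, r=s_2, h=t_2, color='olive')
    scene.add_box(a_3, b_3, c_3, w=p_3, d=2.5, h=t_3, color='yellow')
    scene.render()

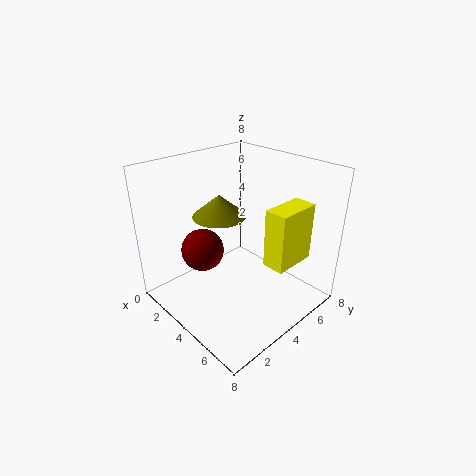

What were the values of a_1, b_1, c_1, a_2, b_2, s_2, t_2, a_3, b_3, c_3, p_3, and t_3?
a_1 = 2
b_1 = 3
c_1 = 2.75
a_2 = 2.75
b_2 = 3.75
s_2 = 1.5
t_2 = 1.25
a_3 = 5.5
b_3 = 4.5
c_3 = 2.75
p_3 = 1.25
t_3 = 3.25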